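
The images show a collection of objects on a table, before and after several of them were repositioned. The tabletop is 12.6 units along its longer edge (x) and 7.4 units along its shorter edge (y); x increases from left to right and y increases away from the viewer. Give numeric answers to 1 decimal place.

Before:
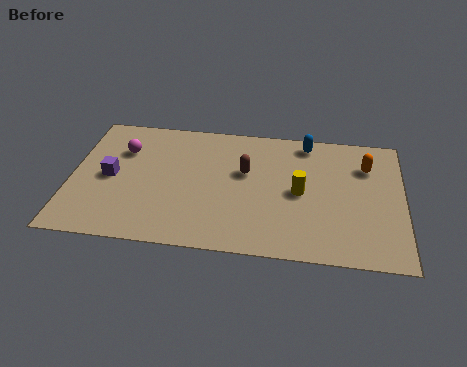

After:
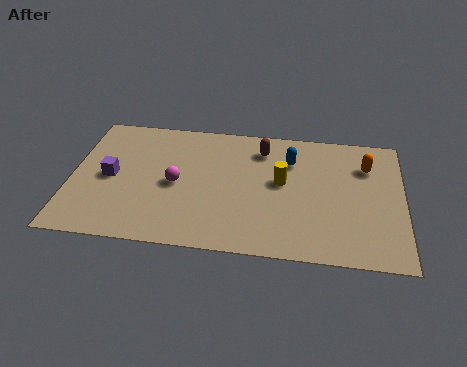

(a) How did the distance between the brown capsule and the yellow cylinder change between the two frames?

-0.3

Before: roughly 2.3 units apart; after: 2.0. That's 0.3 units closer together.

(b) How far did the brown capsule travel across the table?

1.5

From (6.6, 4.5) to (7.2, 5.9), the brown capsule covered √(0.6² + 1.4²) ≈ 1.5 units.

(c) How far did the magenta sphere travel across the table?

2.7

From (1.9, 5.2) to (4.0, 3.5), the magenta sphere covered √(2.1² + 1.7²) ≈ 2.7 units.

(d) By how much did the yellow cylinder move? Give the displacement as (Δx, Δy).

(-0.7, 0.5)

From the two frames, the yellow cylinder sits at roughly (8.7, 3.6) before and (8.0, 4.1) after.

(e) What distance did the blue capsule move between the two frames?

1.3

The blue capsule was near (8.9, 6.5) before and (8.3, 5.4) after, so it travelled √(0.6² + 1.1²) ≈ 1.3 units.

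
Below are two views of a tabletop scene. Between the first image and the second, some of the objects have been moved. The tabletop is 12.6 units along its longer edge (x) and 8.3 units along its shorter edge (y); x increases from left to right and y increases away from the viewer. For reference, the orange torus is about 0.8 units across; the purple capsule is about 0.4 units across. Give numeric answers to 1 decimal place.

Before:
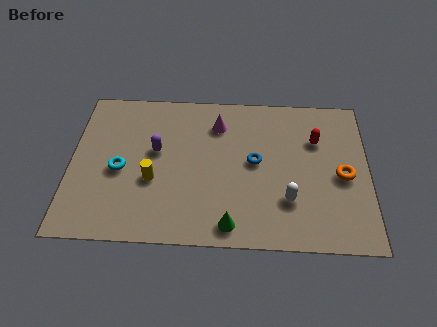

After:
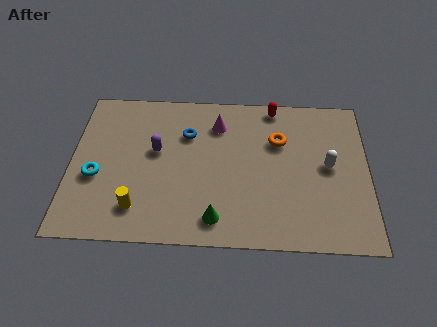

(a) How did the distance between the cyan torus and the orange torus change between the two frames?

-1.4

Before: roughly 9.4 units apart; after: 8.0. That's 1.4 units closer together.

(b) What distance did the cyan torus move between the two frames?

1.1

The cyan torus moved from about (2.1, 3.7) to (1.1, 3.3), a distance of √(1.0² + 0.4²) ≈ 1.1.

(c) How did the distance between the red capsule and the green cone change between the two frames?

+0.7

Before: roughly 5.9 units apart; after: 6.6. That's 0.7 units further apart.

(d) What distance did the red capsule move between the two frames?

2.5

From (10.4, 5.7) to (8.6, 7.5), the red capsule covered √(1.8² + 1.8²) ≈ 2.5 units.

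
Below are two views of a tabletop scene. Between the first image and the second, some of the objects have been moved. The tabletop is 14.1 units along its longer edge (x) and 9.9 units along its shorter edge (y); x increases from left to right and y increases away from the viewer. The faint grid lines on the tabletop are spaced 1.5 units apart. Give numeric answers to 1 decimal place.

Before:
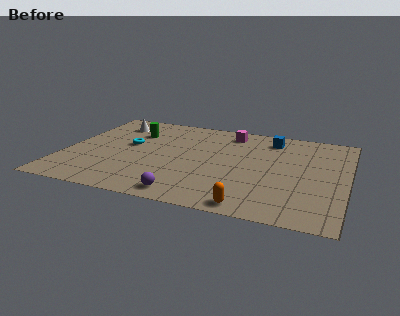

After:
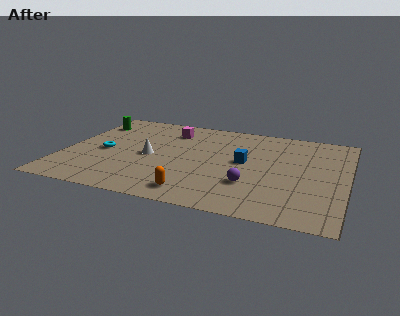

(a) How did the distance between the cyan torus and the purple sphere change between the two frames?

+2.0

They were about 5.6 units apart before and 7.6 after — 2.0 units further apart.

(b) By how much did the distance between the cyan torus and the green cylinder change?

+1.9

The distance was about 1.5 in the first image and 3.4 in the second, so they moved 1.9 units further apart.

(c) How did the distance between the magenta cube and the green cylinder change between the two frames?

-0.9

They were about 5.0 units apart before and 4.1 after — 0.9 units closer together.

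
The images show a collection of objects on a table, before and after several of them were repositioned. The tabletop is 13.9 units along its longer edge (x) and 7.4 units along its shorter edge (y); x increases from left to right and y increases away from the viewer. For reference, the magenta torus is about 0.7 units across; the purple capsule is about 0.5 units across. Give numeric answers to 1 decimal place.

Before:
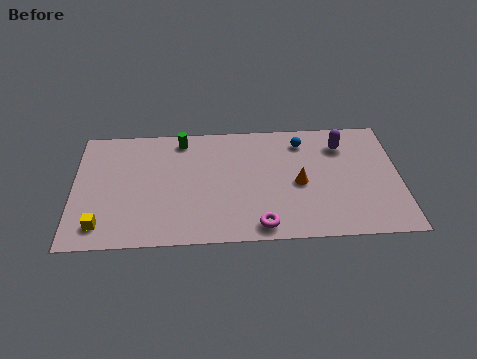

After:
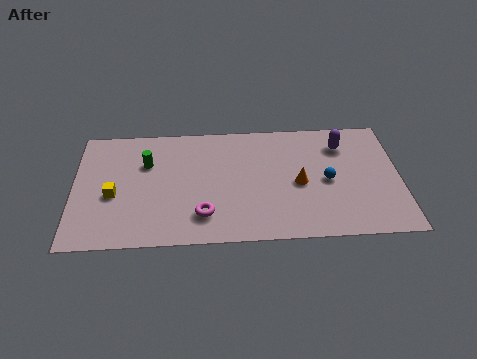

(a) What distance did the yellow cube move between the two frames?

1.9

The yellow cube was near (1.2, 1.3) before and (1.7, 3.1) after, so it travelled √(0.5² + 1.8²) ≈ 1.9 units.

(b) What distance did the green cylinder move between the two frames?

2.1

The green cylinder moved from about (4.6, 6.4) to (3.1, 5.0), a distance of √(1.5² + 1.4²) ≈ 2.1.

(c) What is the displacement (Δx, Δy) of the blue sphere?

(1.0, -2.5)

From the two frames, the blue sphere sits at roughly (9.8, 6.0) before and (10.8, 3.5) after.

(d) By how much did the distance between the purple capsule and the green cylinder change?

+1.5

Before: roughly 6.9 units apart; after: 8.4. That's 1.5 units further apart.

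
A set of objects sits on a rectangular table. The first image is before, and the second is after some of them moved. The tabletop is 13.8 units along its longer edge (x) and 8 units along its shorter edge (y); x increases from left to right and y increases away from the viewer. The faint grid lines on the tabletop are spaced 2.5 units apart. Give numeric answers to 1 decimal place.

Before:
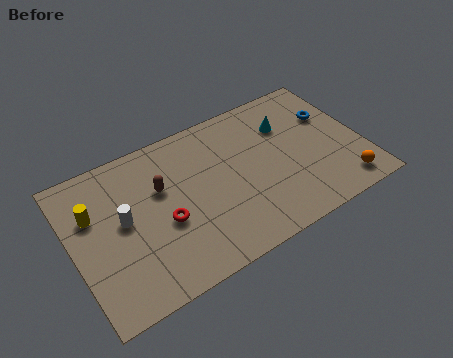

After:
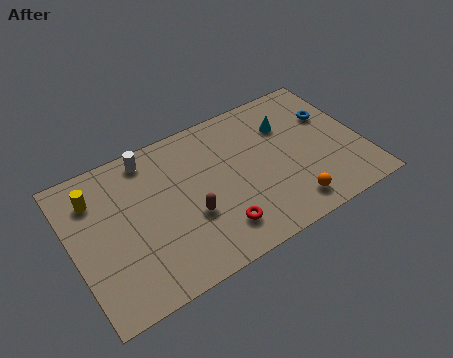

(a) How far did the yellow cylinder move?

0.8

The yellow cylinder was near (1.1, 5.3) before and (1.3, 6.1) after, so it travelled √(0.2² + 0.8²) ≈ 0.8 units.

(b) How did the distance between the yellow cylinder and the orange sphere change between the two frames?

-2.3

They were about 12.1 units apart before and 9.8 after — 2.3 units closer together.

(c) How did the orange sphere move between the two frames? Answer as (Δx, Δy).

(-2.6, 0.1)

The orange sphere was at about (12.5, 1.2) and moved to about (9.9, 1.3).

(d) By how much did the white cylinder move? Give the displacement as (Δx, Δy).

(1.6, 2.7)

The white cylinder was at about (2.4, 4.3) and moved to about (4.0, 7.0).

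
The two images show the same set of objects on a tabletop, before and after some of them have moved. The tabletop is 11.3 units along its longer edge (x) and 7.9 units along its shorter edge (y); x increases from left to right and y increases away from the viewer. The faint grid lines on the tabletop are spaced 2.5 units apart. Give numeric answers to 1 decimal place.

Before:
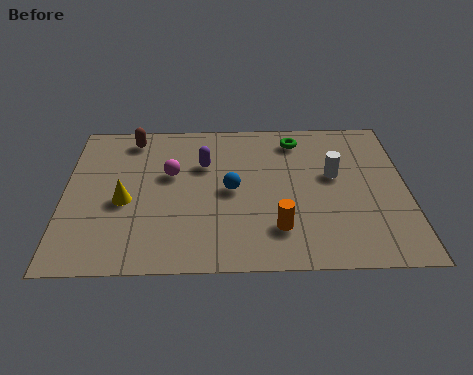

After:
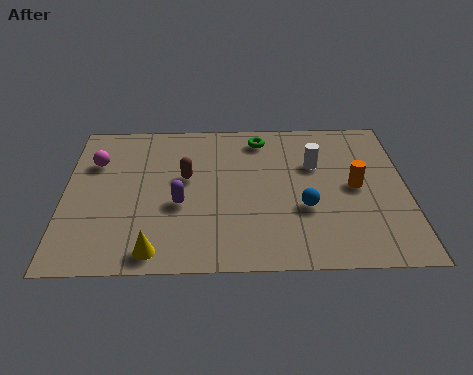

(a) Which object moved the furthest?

the orange cylinder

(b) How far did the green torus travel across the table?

1.2

The green torus moved from about (7.7, 6.6) to (6.5, 6.7), a distance of √(1.2² + 0.1²) ≈ 1.2.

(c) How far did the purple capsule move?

2.2

The purple capsule moved from about (4.6, 5.3) to (3.8, 3.2), a distance of √(0.8² + 2.1²) ≈ 2.2.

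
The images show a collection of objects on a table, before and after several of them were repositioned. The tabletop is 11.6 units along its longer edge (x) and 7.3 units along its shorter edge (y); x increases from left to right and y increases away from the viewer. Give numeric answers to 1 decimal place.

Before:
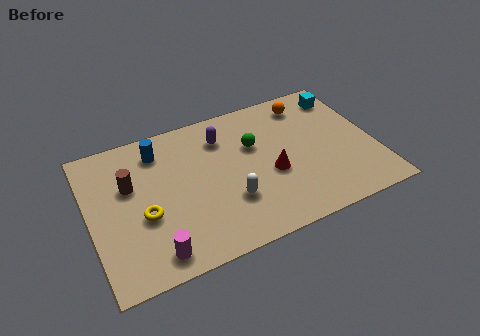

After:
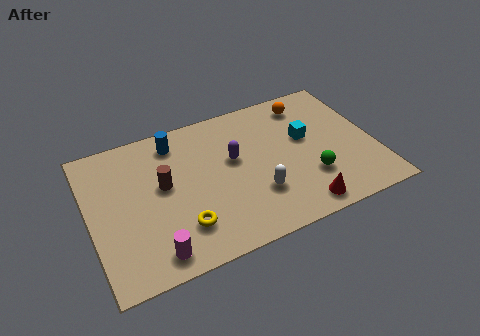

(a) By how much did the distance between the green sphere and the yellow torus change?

+0.3

They were about 5.0 units apart before and 5.3 after — 0.3 units further apart.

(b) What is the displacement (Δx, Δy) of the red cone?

(0.9, -2.1)

The red cone started near (7.3, 3.0) and ended near (8.2, 0.9).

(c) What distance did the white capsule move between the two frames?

1.1

The white capsule moved from about (5.5, 2.3) to (6.6, 2.2), a distance of √(1.1² + 0.1²) ≈ 1.1.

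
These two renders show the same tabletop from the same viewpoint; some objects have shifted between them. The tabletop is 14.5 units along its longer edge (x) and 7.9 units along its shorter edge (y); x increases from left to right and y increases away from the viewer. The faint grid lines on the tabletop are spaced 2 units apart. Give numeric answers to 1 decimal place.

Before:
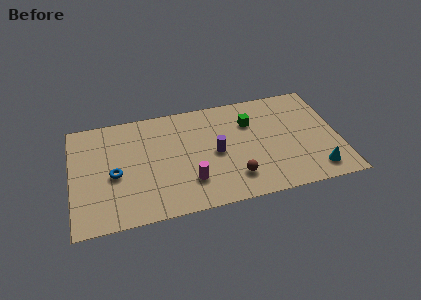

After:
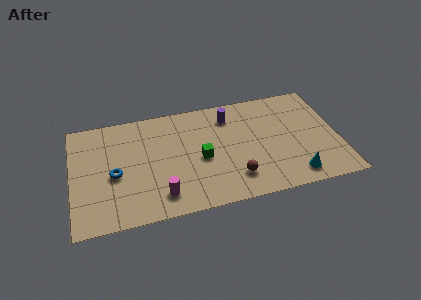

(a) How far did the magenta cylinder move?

1.7

The magenta cylinder moved from about (6.3, 2.1) to (4.7, 1.5), a distance of √(1.6² + 0.6²) ≈ 1.7.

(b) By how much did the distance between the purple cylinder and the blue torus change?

+1.5

The distance was about 5.5 in the first image and 7.0 in the second, so they moved 1.5 units further apart.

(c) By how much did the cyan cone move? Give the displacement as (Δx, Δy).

(-1.2, -0.1)

The cyan cone started near (13.1, 1.3) and ended near (11.9, 1.2).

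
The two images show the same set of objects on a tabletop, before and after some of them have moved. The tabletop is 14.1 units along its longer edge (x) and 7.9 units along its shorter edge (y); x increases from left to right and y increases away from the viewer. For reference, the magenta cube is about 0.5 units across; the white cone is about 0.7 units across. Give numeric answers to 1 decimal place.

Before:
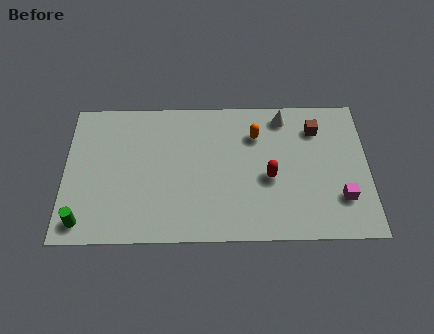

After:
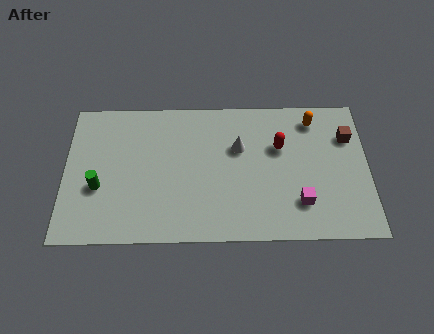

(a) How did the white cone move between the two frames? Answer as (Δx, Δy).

(-2.1, -1.7)

The white cone was at about (10.2, 6.8) and moved to about (8.1, 5.1).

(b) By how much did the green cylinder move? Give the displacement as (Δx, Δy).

(0.7, 1.9)

The green cylinder started near (0.9, 1.1) and ended near (1.6, 3.0).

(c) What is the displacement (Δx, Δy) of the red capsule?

(0.5, 1.7)

The red capsule started near (9.5, 3.4) and ended near (10.0, 5.1).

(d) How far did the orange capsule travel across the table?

2.8

The orange capsule moved from about (8.9, 5.8) to (11.6, 6.6), a distance of √(2.7² + 0.8²) ≈ 2.8.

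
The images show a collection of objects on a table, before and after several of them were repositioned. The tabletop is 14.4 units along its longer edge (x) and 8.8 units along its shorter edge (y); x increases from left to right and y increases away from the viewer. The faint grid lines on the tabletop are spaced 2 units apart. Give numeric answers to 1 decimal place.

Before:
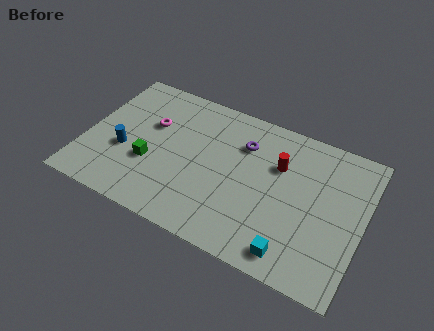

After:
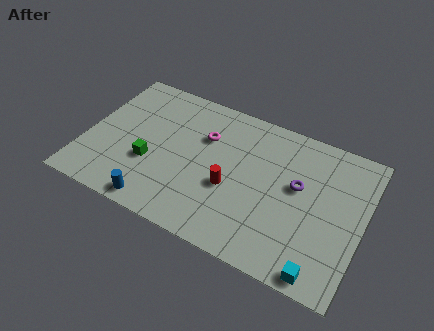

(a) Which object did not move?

the green cube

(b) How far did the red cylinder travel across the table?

3.3

From (9.9, 5.9) to (7.7, 3.5), the red cylinder covered √(2.2² + 2.4²) ≈ 3.3 units.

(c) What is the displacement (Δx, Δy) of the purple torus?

(3.0, -1.3)

The purple torus was at about (8.0, 6.4) and moved to about (11.0, 5.1).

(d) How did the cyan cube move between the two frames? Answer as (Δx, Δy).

(1.5, -0.4)

From the two frames, the cyan cube sits at roughly (11.2, 1.2) before and (12.7, 0.8) after.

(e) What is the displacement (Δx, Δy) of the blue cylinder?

(2.1, -2.5)

From the two frames, the blue cylinder sits at roughly (2.1, 3.4) before and (4.2, 0.9) after.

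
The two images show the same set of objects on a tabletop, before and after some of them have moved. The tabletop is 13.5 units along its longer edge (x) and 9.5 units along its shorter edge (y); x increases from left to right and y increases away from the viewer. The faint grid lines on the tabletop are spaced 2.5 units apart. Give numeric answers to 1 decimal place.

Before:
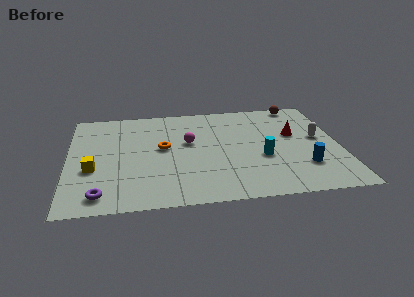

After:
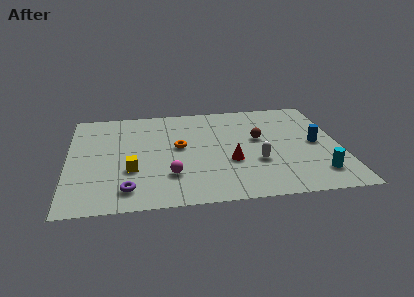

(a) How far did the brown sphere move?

3.9

The brown sphere was near (11.7, 8.7) before and (9.5, 5.5) after, so it travelled √(2.2² + 3.2²) ≈ 3.9 units.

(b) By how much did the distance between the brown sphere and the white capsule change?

-1.4

They were about 3.6 units apart before and 2.2 after — 1.4 units closer together.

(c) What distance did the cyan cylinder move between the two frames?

3.2

From (9.6, 3.7) to (12.2, 1.9), the cyan cylinder covered √(2.6² + 1.8²) ≈ 3.2 units.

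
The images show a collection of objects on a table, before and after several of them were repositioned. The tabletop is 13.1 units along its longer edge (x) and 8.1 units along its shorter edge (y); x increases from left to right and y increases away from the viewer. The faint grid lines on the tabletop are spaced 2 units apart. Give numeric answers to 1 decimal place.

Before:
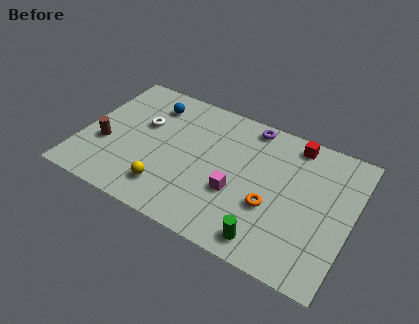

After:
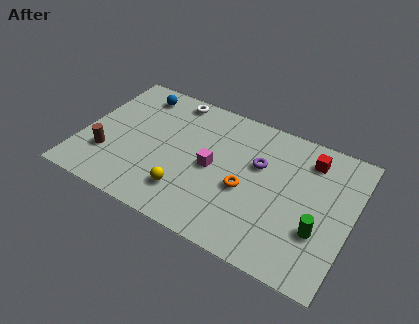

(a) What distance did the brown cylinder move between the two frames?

0.6

The brown cylinder was near (1.2, 3.0) before and (1.4, 2.4) after, so it travelled √(0.2² + 0.6²) ≈ 0.6 units.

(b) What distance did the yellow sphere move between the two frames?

0.9

The yellow sphere was near (4.5, 1.7) before and (5.4, 1.9) after, so it travelled √(0.9² + 0.2²) ≈ 0.9 units.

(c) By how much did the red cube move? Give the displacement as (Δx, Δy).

(0.8, -0.6)

From the two frames, the red cube sits at roughly (10.0, 7.1) before and (10.8, 6.5) after.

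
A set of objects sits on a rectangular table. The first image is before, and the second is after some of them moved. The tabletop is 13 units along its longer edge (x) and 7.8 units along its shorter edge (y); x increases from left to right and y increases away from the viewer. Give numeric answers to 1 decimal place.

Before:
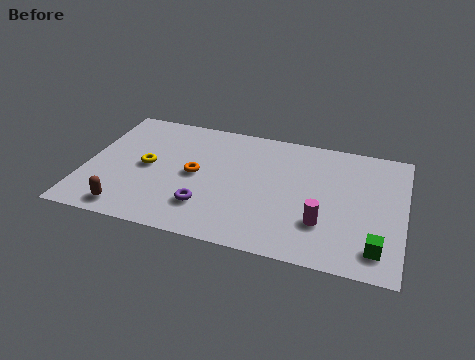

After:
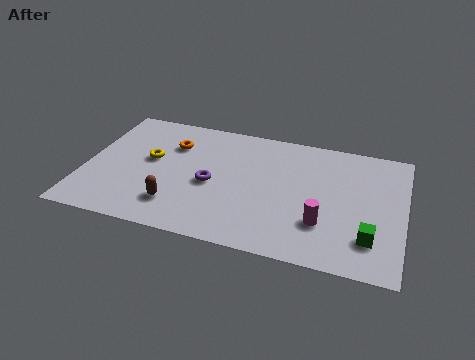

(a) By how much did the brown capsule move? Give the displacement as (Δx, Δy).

(1.9, 0.8)

The brown capsule started near (2.0, 1.0) and ended near (3.9, 1.8).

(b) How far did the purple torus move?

1.5

The purple torus moved from about (5.1, 2.0) to (5.2, 3.5), a distance of √(0.1² + 1.5²) ≈ 1.5.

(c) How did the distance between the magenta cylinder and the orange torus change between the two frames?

+1.7

They were about 5.5 units apart before and 7.2 after — 1.7 units further apart.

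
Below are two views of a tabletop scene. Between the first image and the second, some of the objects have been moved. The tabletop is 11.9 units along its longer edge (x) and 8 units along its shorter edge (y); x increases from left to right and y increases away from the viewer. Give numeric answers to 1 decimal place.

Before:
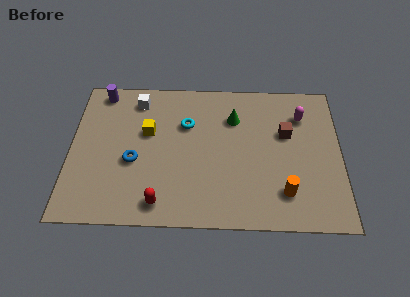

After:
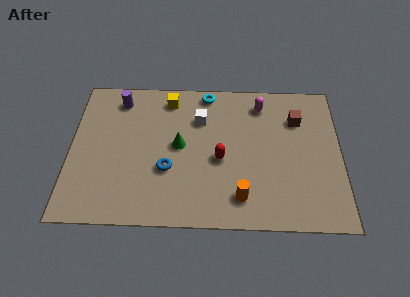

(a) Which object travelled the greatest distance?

the red capsule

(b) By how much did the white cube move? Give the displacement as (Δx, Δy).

(2.8, -1.0)

From the two frames, the white cube sits at roughly (2.9, 6.7) before and (5.7, 5.7) after.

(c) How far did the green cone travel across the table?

2.9

The green cone moved from about (7.2, 5.8) to (4.8, 4.2), a distance of √(2.4² + 1.6²) ≈ 2.9.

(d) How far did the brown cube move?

0.9

The brown cube moved from about (9.5, 5.0) to (10.0, 5.8), a distance of √(0.5² + 0.8²) ≈ 0.9.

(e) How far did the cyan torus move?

2.0

The cyan torus was near (5.1, 5.4) before and (6.0, 7.2) after, so it travelled √(0.9² + 1.8²) ≈ 2.0 units.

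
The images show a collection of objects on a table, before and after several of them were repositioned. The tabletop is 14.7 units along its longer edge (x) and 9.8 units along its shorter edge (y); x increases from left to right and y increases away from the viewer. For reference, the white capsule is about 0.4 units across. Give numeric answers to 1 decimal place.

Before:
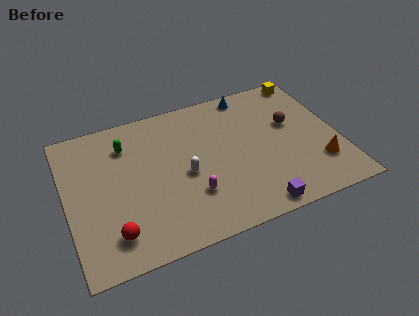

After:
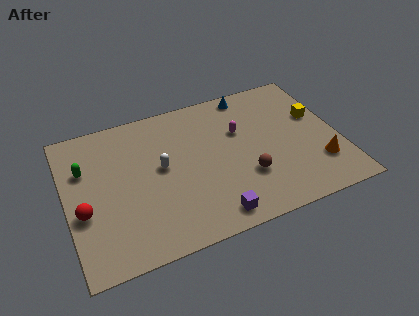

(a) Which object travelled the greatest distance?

the magenta capsule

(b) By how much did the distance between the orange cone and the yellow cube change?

-2.9

The distance was about 6.3 in the first image and 3.4 in the second, so they moved 2.9 units closer together.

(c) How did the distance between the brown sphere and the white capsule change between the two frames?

-1.3

The distance was about 6.2 in the first image and 4.9 in the second, so they moved 1.3 units closer together.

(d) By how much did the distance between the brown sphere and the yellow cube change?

+1.8

They were about 3.3 units apart before and 5.1 after — 1.8 units further apart.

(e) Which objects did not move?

the orange cone and the blue cone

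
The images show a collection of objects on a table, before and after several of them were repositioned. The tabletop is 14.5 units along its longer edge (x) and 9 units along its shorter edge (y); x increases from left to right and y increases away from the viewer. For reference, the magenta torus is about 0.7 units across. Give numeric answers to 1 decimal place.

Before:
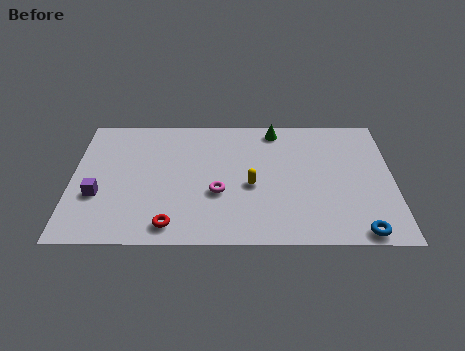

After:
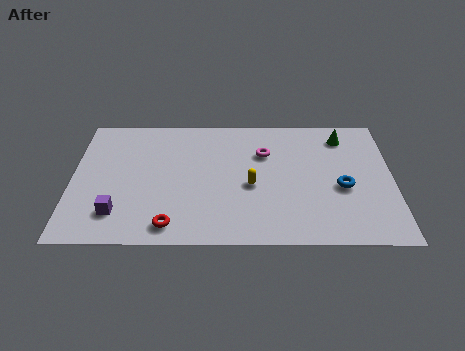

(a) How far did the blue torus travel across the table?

3.1

The blue torus moved from about (12.9, 0.8) to (12.2, 3.8), a distance of √(0.7² + 3.0²) ≈ 3.1.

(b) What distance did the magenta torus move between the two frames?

3.5

The magenta torus moved from about (6.6, 3.4) to (8.7, 6.2), a distance of √(2.1² + 2.8²) ≈ 3.5.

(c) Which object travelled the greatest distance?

the magenta torus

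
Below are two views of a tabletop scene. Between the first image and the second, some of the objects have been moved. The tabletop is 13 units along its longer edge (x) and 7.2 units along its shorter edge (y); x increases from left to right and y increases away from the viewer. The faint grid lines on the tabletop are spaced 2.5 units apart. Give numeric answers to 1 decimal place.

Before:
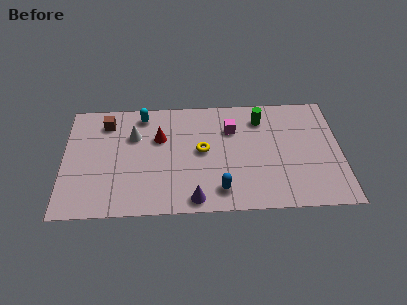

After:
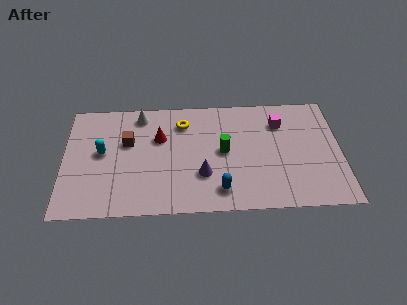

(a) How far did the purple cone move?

1.6

The purple cone was near (6.1, 0.8) before and (6.5, 2.3) after, so it travelled √(0.4² + 1.5²) ≈ 1.6 units.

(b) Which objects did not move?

the red cone and the blue capsule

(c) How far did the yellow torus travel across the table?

2.0

From (6.5, 3.8) to (5.6, 5.6), the yellow torus covered √(0.9² + 1.8²) ≈ 2.0 units.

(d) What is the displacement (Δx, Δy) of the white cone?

(0.3, 1.3)

From the two frames, the white cone sits at roughly (3.3, 4.9) before and (3.6, 6.2) after.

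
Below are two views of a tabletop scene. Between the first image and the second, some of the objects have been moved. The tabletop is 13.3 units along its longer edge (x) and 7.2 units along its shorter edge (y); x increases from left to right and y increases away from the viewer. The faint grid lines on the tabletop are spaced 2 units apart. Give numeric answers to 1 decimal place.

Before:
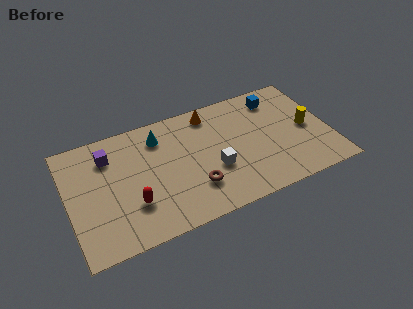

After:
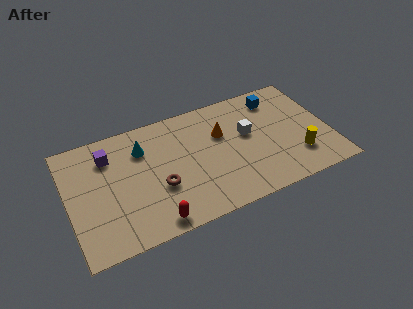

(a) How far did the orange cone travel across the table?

1.6

The orange cone was near (7.5, 6.2) before and (7.9, 4.7) after, so it travelled √(0.4² + 1.5²) ≈ 1.6 units.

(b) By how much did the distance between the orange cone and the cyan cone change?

+1.3

The distance was about 2.7 in the first image and 4.0 in the second, so they moved 1.3 units further apart.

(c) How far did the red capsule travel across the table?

1.7

The red capsule was near (3.1, 2.2) before and (4.0, 0.8) after, so it travelled √(0.9² + 1.4²) ≈ 1.7 units.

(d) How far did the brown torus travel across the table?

1.8

The brown torus was near (6.2, 2.0) before and (4.5, 2.7) after, so it travelled √(1.7² + 0.7²) ≈ 1.8 units.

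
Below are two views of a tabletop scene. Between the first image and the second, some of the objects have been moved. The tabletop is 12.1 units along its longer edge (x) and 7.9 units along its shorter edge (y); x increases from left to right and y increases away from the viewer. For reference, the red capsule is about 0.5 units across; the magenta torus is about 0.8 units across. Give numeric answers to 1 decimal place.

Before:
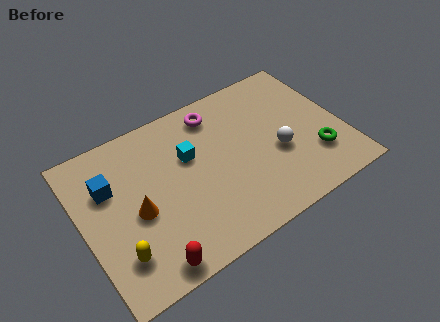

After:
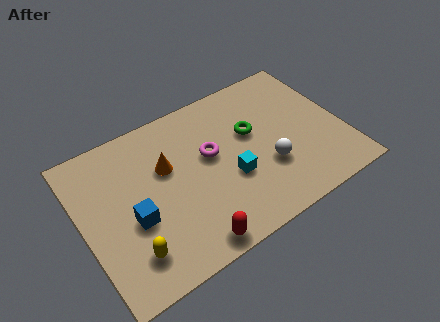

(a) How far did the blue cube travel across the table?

2.2

The blue cube was near (1.4, 5.3) before and (2.2, 3.2) after, so it travelled √(0.8² + 2.1²) ≈ 2.2 units.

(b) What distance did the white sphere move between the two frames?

0.8

The white sphere was near (9.0, 3.2) before and (8.4, 2.7) after, so it travelled √(0.6² + 0.5²) ≈ 0.8 units.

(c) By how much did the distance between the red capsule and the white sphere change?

-2.5

They were about 6.9 units apart before and 4.4 after — 2.5 units closer together.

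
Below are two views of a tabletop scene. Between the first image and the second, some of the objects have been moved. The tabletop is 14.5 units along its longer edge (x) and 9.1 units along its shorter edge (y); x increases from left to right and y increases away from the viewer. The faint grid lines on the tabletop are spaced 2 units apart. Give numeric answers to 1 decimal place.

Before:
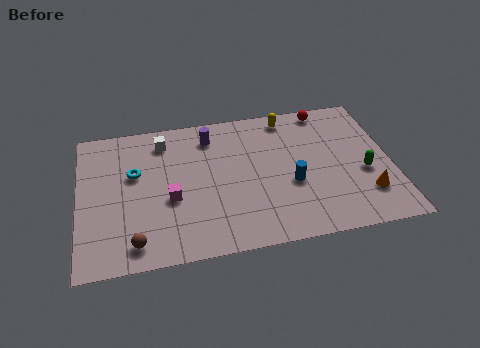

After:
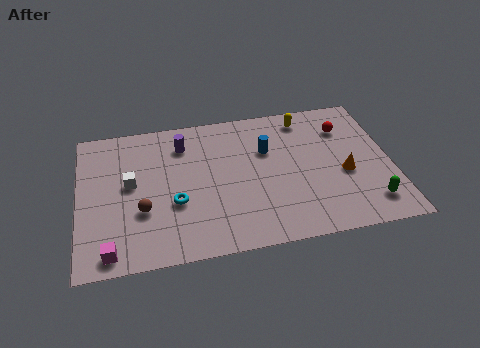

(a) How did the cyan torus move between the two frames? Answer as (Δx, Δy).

(1.8, -2.2)

The cyan torus was at about (2.6, 5.6) and moved to about (4.4, 3.4).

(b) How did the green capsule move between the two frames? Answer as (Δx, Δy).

(0.1, -2.0)

From the two frames, the green capsule sits at roughly (13.2, 3.7) before and (13.3, 1.7) after.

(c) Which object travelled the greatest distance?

the magenta cube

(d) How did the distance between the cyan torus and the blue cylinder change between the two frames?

-2.4

The distance was about 7.5 in the first image and 5.1 in the second, so they moved 2.4 units closer together.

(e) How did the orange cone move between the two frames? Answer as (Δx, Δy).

(-0.9, 1.5)

The orange cone was at about (13.2, 2.3) and moved to about (12.3, 3.8).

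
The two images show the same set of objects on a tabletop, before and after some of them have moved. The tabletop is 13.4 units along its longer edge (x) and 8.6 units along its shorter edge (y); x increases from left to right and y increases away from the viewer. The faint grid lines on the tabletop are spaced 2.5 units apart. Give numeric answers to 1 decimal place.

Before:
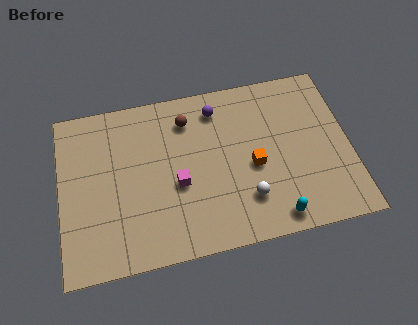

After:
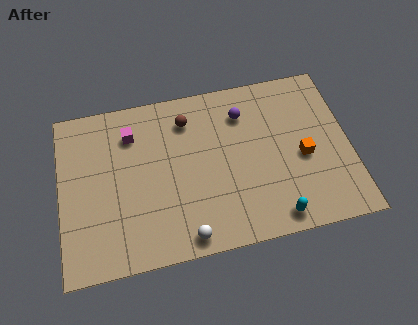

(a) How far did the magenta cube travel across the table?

3.6

The magenta cube was near (5.4, 3.6) before and (3.4, 6.6) after, so it travelled √(2.0² + 3.0²) ≈ 3.6 units.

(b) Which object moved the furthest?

the magenta cube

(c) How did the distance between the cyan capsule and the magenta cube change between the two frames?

+3.4

They were about 5.0 units apart before and 8.4 after — 3.4 units further apart.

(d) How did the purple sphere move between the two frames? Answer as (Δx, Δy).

(1.2, -0.5)

From the two frames, the purple sphere sits at roughly (7.4, 7.1) before and (8.6, 6.6) after.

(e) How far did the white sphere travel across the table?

3.2

The white sphere moved from about (8.5, 2.2) to (5.6, 0.9), a distance of √(2.9² + 1.3²) ≈ 3.2.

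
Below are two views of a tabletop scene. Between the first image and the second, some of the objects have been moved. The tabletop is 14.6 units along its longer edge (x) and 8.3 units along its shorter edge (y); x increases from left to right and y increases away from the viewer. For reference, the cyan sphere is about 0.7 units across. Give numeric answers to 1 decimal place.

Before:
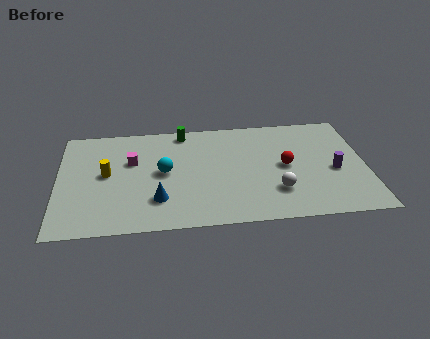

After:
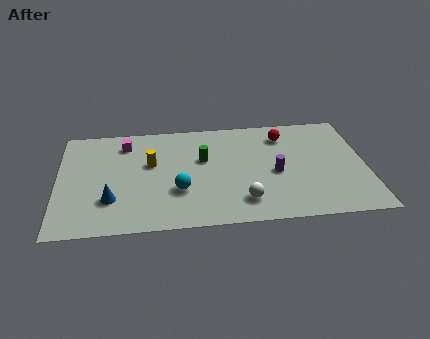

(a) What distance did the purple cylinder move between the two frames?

2.8

The purple cylinder was near (13.1, 3.6) before and (10.3, 3.7) after, so it travelled √(2.8² + 0.1²) ≈ 2.8 units.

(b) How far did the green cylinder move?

2.5

The green cylinder moved from about (6.0, 7.4) to (6.9, 5.1), a distance of √(0.9² + 2.3²) ≈ 2.5.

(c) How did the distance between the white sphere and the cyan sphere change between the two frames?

-2.5

They were about 5.7 units apart before and 3.2 after — 2.5 units closer together.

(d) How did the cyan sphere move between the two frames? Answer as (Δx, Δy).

(0.7, -1.5)

The cyan sphere was at about (5.0, 4.3) and moved to about (5.7, 2.8).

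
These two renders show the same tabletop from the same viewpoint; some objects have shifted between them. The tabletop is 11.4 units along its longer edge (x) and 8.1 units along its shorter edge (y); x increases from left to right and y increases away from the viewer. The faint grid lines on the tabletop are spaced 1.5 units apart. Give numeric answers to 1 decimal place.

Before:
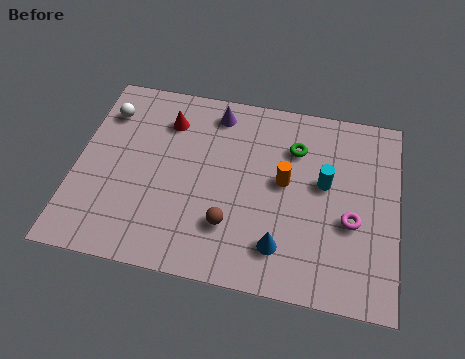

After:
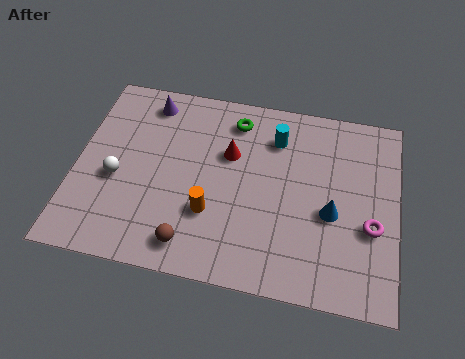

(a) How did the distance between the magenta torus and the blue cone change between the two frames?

-1.4

Before: roughly 2.8 units apart; after: 1.4. That's 1.4 units closer together.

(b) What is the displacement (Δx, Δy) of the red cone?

(2.3, -1.0)

The red cone was at about (3.1, 6.2) and moved to about (5.4, 5.2).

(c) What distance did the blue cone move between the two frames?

2.4

From (7.4, 1.7) to (9.1, 3.4), the blue cone covered √(1.7² + 1.7²) ≈ 2.4 units.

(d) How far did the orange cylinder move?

3.1

The orange cylinder moved from about (7.4, 4.4) to (4.9, 2.6), a distance of √(2.5² + 1.8²) ≈ 3.1.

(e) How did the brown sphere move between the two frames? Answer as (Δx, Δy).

(-1.3, -1.0)

The brown sphere was at about (5.6, 2.2) and moved to about (4.3, 1.2).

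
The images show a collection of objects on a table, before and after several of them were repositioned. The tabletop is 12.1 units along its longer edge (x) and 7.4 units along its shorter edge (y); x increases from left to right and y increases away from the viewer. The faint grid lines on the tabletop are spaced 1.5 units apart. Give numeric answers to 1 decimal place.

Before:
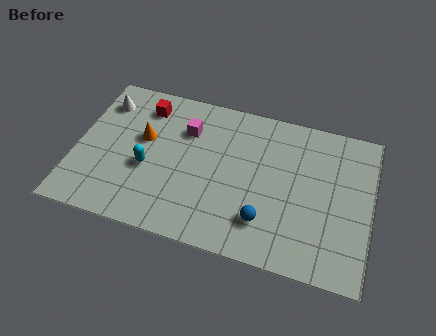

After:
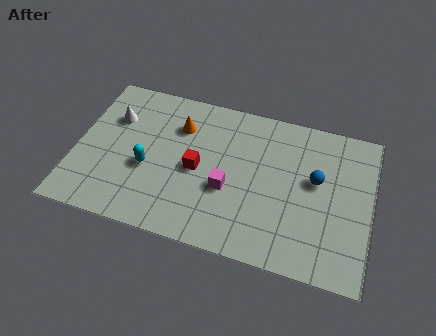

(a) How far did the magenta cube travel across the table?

3.1

The magenta cube was near (4.4, 5.3) before and (6.3, 2.9) after, so it travelled √(1.9² + 2.4²) ≈ 3.1 units.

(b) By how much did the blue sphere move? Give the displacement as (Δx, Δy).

(1.9, 2.5)

From the two frames, the blue sphere sits at roughly (7.9, 1.8) before and (9.8, 4.3) after.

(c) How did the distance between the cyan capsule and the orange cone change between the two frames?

+1.2

The distance was about 1.4 in the first image and 2.6 in the second, so they moved 1.2 units further apart.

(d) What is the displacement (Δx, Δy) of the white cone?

(0.5, -0.7)

The white cone started near (0.9, 5.8) and ended near (1.4, 5.1).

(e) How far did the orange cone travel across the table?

1.7

The orange cone moved from about (2.7, 4.4) to (4.1, 5.4), a distance of √(1.4² + 1.0²) ≈ 1.7.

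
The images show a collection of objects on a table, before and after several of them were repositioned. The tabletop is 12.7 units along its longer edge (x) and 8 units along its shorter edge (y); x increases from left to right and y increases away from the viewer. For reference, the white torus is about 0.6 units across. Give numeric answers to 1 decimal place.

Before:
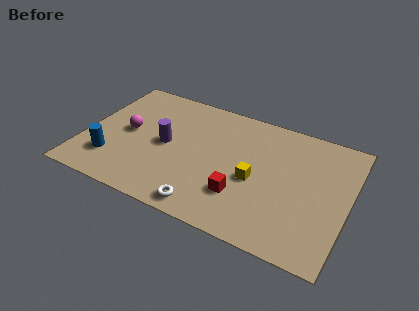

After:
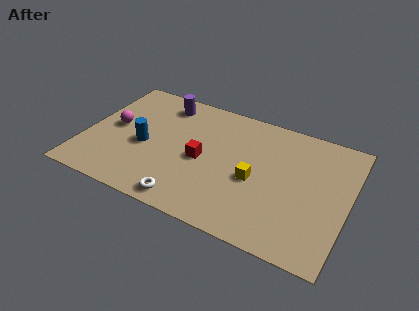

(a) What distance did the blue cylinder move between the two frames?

2.1

The blue cylinder was near (1.5, 2.0) before and (2.9, 3.5) after, so it travelled √(1.4² + 1.5²) ≈ 2.1 units.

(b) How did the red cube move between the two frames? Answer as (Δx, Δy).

(-2.1, 1.4)

From the two frames, the red cube sits at roughly (7.8, 2.3) before and (5.7, 3.7) after.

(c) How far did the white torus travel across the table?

0.9

The white torus moved from about (6.3, 0.9) to (5.4, 0.9), a distance of √(0.9² + 0.0²) ≈ 0.9.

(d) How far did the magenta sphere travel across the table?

0.7

The magenta sphere was near (2.0, 4.1) before and (1.3, 4.2) after, so it travelled √(0.7² + 0.1²) ≈ 0.7 units.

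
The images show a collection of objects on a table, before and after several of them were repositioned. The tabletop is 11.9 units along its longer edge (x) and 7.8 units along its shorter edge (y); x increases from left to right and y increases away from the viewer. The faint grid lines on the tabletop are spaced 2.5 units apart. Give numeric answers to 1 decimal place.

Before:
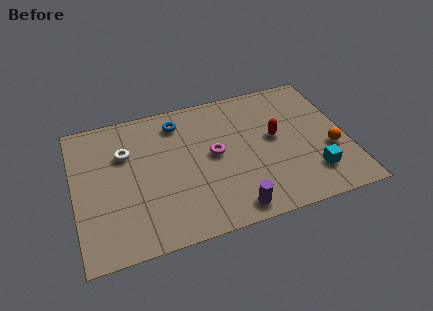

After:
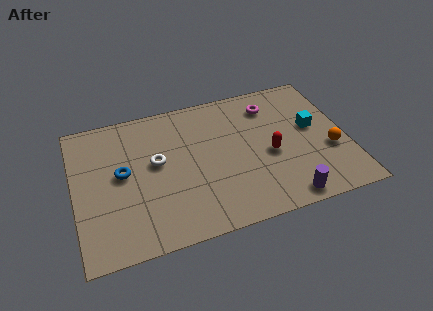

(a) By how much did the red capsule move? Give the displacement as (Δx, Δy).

(-0.3, -0.9)

From the two frames, the red capsule sits at roughly (8.8, 4.3) before and (8.5, 3.4) after.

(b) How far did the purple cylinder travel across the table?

2.3

The purple cylinder was near (6.6, 0.9) before and (8.9, 0.8) after, so it travelled √(2.3² + 0.1²) ≈ 2.3 units.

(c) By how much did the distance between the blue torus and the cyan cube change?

+1.2

They were about 7.2 units apart before and 8.4 after — 1.2 units further apart.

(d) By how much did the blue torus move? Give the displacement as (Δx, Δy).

(-2.6, -2.2)

From the two frames, the blue torus sits at roughly (4.7, 6.4) before and (2.1, 4.2) after.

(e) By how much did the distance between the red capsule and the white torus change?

-1.6

Before: roughly 6.6 units apart; after: 5.0. That's 1.6 units closer together.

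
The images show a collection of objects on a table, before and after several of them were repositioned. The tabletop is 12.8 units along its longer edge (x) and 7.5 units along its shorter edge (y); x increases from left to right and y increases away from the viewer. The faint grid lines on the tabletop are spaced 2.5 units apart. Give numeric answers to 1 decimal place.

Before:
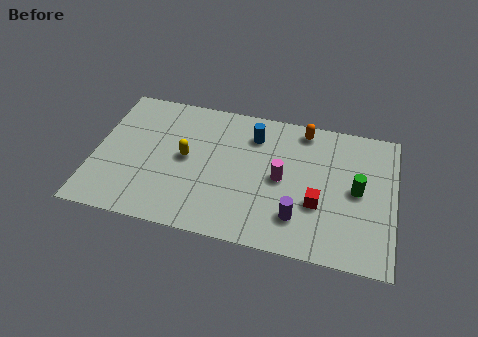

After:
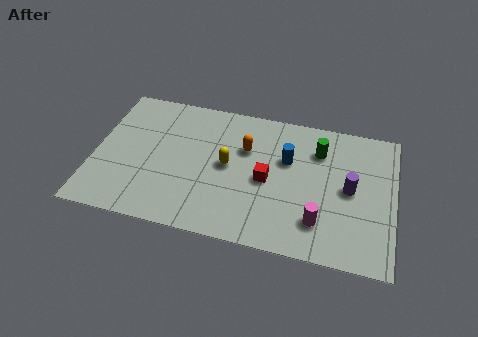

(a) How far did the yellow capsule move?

1.8

The yellow capsule was near (3.9, 3.9) before and (5.7, 3.9) after, so it travelled √(1.8² + 0.0²) ≈ 1.8 units.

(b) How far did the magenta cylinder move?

2.5

The magenta cylinder moved from about (8.0, 3.7) to (9.7, 1.8), a distance of √(1.7² + 1.9²) ≈ 2.5.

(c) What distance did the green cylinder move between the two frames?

2.5

The green cylinder moved from about (11.2, 3.8) to (9.5, 5.6), a distance of √(1.7² + 1.8²) ≈ 2.5.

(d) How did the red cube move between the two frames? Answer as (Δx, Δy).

(-2.2, 0.8)

The red cube started near (9.6, 2.7) and ended near (7.4, 3.5).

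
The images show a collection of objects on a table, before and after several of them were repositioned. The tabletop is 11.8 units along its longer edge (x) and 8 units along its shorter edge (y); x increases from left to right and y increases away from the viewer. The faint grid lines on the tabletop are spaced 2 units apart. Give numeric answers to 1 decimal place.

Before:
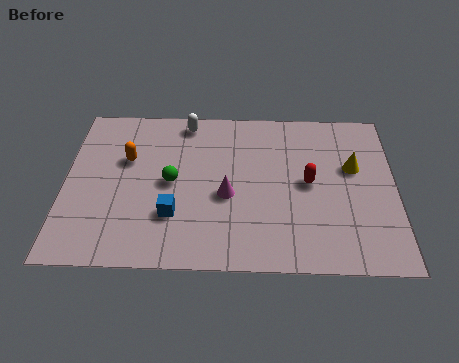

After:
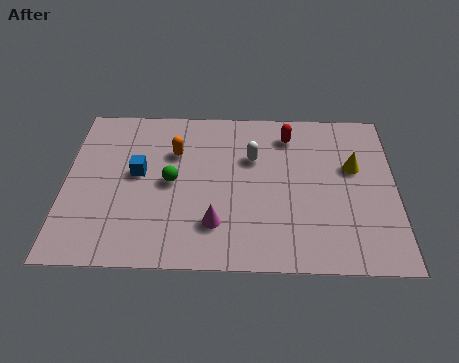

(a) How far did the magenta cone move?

1.5

The magenta cone was near (5.8, 3.4) before and (5.4, 2.0) after, so it travelled √(0.4² + 1.4²) ≈ 1.5 units.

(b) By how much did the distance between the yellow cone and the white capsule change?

-2.8

They were about 6.4 units apart before and 3.6 after — 2.8 units closer together.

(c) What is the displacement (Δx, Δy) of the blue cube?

(-1.3, 2.0)

The blue cube started near (3.9, 2.4) and ended near (2.6, 4.4).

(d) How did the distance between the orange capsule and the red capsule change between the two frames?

-2.4

They were about 6.6 units apart before and 4.2 after — 2.4 units closer together.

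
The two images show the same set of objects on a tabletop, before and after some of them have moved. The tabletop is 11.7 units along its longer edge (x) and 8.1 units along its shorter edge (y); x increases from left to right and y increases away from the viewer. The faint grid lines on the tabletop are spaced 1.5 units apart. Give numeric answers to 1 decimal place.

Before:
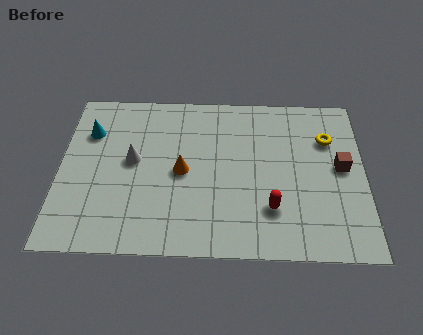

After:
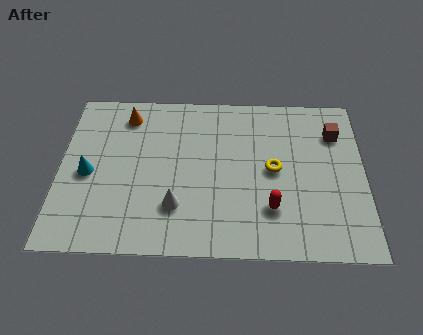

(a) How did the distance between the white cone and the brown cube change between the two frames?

-0.8

The distance was about 8.0 in the first image and 7.2 in the second, so they moved 0.8 units closer together.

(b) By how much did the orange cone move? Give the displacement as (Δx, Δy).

(-2.2, 2.8)

The orange cone was at about (4.7, 3.9) and moved to about (2.5, 6.7).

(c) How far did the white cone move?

2.8

The white cone was near (2.8, 4.4) before and (4.5, 2.2) after, so it travelled √(1.7² + 2.2²) ≈ 2.8 units.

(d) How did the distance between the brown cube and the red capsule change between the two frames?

+1.1

Before: roughly 3.4 units apart; after: 4.5. That's 1.1 units further apart.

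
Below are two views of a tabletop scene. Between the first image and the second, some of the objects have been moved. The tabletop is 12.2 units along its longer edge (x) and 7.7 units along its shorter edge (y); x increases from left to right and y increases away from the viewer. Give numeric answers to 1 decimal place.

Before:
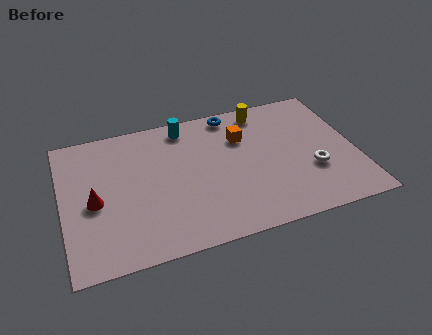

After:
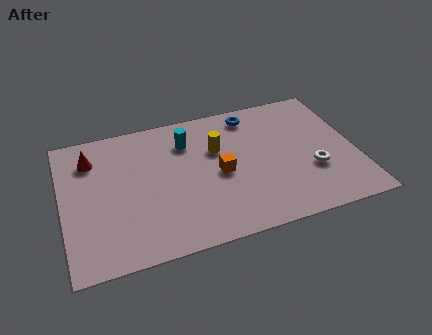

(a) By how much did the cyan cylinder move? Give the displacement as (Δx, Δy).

(0.0, -0.9)

The cyan cylinder was at about (5.3, 6.7) and moved to about (5.3, 5.8).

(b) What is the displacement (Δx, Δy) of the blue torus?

(0.8, -0.3)

From the two frames, the blue torus sits at roughly (7.3, 6.9) before and (8.1, 6.6) after.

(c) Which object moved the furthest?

the yellow cylinder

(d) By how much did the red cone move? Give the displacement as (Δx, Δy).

(0.0, 2.4)

The red cone was at about (1.3, 3.5) and moved to about (1.3, 5.9).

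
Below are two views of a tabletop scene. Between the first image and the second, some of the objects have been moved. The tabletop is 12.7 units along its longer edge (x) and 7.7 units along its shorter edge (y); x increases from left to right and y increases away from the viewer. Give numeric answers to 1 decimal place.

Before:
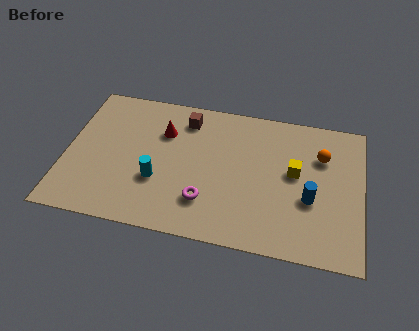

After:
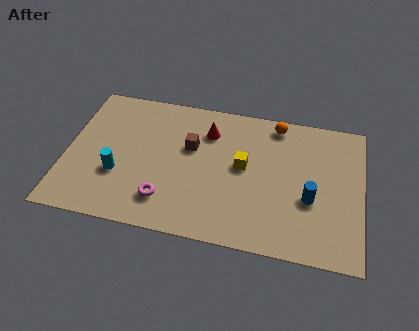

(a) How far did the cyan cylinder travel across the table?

1.7

The cyan cylinder moved from about (4.0, 2.7) to (2.3, 2.7), a distance of √(1.7² + 0.0²) ≈ 1.7.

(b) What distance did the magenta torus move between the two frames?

1.7

The magenta torus moved from about (6.1, 2.0) to (4.4, 1.7), a distance of √(1.7² + 0.3²) ≈ 1.7.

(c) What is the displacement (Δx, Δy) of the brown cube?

(0.3, -1.5)

The brown cube started near (5.0, 6.3) and ended near (5.3, 4.8).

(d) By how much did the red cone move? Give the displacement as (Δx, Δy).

(1.9, 0.4)

From the two frames, the red cone sits at roughly (4.1, 5.4) before and (6.0, 5.8) after.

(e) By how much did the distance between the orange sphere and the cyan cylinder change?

+0.4

The distance was about 7.4 in the first image and 7.8 in the second, so they moved 0.4 units further apart.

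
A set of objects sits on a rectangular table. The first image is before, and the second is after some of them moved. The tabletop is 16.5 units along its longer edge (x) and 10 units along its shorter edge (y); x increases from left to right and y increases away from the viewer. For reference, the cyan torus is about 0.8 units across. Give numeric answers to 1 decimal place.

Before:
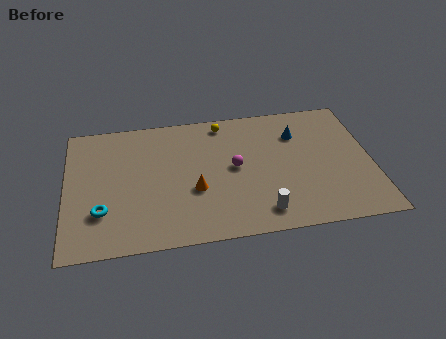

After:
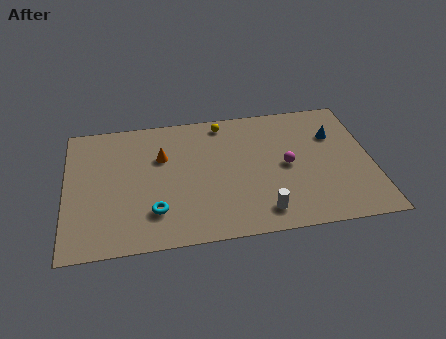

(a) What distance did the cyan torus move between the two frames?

2.8

The cyan torus was near (1.9, 2.9) before and (4.7, 2.5) after, so it travelled √(2.8² + 0.4²) ≈ 2.8 units.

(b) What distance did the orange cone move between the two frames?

3.3

From (6.9, 3.8) to (5.2, 6.6), the orange cone covered √(1.7² + 2.8²) ≈ 3.3 units.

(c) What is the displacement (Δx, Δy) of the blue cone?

(2.0, -0.4)

The blue cone was at about (12.6, 7.3) and moved to about (14.6, 6.9).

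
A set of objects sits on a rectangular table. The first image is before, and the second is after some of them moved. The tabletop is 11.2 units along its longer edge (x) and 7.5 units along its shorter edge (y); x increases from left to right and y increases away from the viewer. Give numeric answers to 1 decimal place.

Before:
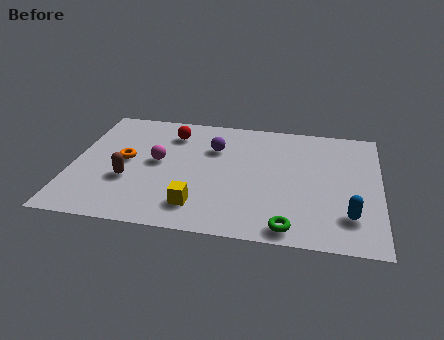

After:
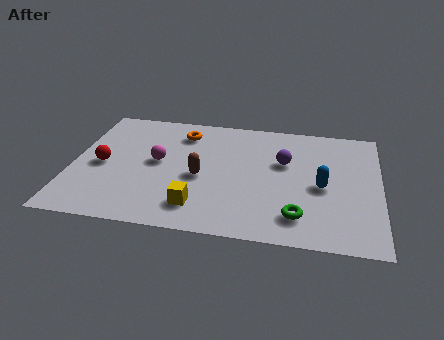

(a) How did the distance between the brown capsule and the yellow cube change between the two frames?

-1.1

The distance was about 2.9 in the first image and 1.8 in the second, so they moved 1.1 units closer together.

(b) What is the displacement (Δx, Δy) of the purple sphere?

(2.6, -0.5)

The purple sphere was at about (5.1, 5.2) and moved to about (7.7, 4.7).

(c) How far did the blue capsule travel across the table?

1.9

The blue capsule moved from about (10.1, 1.8) to (9.1, 3.4), a distance of √(1.0² + 1.6²) ≈ 1.9.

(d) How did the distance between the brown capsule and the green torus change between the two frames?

-2.2

Before: roughly 6.2 units apart; after: 4.0. That's 2.2 units closer together.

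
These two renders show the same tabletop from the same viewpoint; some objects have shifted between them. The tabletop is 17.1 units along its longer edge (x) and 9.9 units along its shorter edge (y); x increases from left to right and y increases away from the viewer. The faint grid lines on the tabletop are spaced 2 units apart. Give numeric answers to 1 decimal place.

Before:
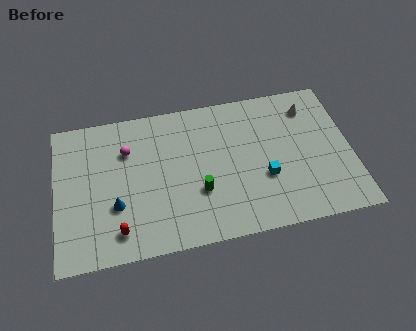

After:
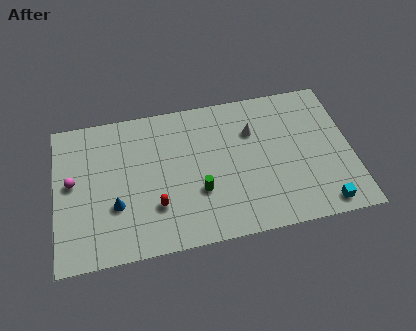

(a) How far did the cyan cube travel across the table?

4.1

The cyan cube moved from about (12.0, 3.6) to (15.2, 1.1), a distance of √(3.2² + 2.5²) ≈ 4.1.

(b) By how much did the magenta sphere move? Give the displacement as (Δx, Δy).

(-3.2, -1.6)

The magenta sphere was at about (4.2, 7.0) and moved to about (1.0, 5.4).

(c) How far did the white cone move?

3.5

The white cone moved from about (14.9, 7.9) to (11.5, 6.9), a distance of √(3.4² + 1.0²) ≈ 3.5.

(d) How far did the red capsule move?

2.5

The red capsule moved from about (3.5, 1.7) to (5.7, 2.9), a distance of √(2.2² + 1.2²) ≈ 2.5.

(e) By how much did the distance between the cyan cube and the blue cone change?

+3.4

The distance was about 8.6 in the first image and 12.0 in the second, so they moved 3.4 units further apart.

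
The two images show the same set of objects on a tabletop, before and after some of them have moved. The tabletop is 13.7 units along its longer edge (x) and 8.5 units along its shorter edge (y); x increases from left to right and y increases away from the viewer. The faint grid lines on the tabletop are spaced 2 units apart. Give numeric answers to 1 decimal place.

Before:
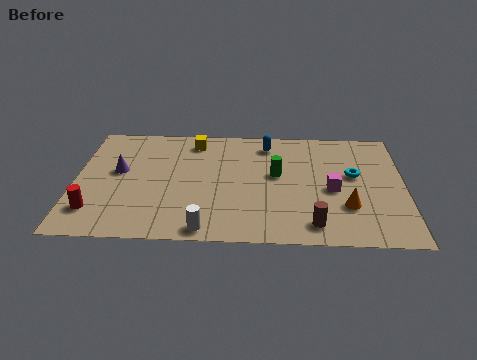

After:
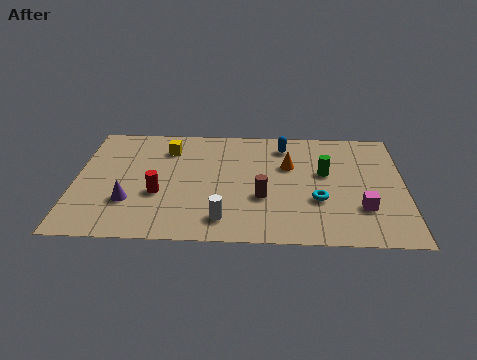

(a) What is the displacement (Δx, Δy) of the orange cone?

(-2.4, 2.9)

The orange cone was at about (11.3, 2.6) and moved to about (8.9, 5.5).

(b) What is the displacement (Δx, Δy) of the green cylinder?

(2.0, 0.2)

The green cylinder started near (8.4, 4.8) and ended near (10.4, 5.0).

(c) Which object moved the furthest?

the orange cone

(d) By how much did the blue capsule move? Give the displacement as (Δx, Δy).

(0.7, -0.1)

The blue capsule was at about (8.0, 7.1) and moved to about (8.7, 7.0).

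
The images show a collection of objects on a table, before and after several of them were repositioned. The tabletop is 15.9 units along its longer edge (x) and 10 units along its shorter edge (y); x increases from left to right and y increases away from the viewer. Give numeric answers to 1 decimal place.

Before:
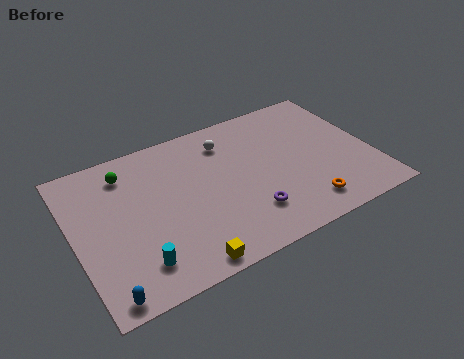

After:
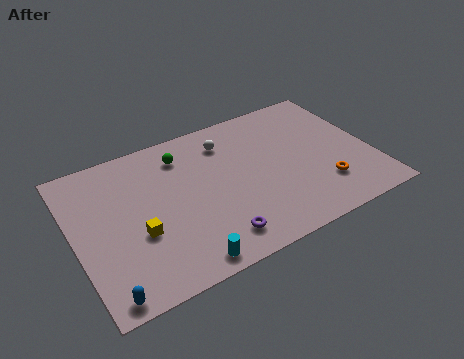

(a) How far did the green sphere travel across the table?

3.0

The green sphere was near (3.1, 8.1) before and (6.1, 8.0) after, so it travelled √(3.0² + 0.1²) ≈ 3.0 units.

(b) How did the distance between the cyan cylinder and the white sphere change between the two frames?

-0.5

The distance was about 8.1 in the first image and 7.6 in the second, so they moved 0.5 units closer together.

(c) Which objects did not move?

the white sphere and the blue capsule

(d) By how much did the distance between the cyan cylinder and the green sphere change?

+1.0

They were about 6.1 units apart before and 7.1 after — 1.0 units further apart.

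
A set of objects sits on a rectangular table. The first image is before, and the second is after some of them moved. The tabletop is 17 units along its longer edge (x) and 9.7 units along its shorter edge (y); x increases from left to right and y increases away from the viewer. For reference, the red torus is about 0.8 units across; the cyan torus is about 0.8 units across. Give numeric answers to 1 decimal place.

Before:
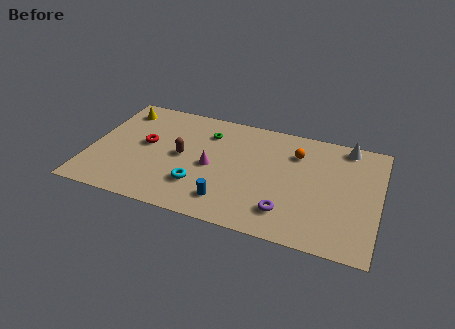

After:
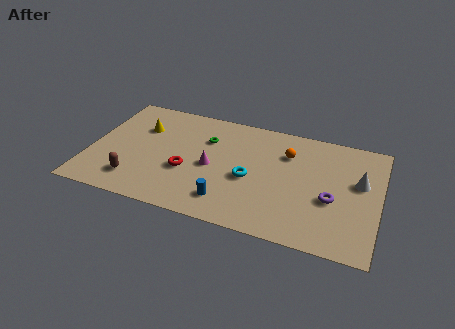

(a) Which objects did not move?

the blue cylinder and the magenta cone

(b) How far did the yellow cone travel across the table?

1.9

The yellow cone moved from about (1.4, 8.0) to (2.8, 6.7), a distance of √(1.4² + 1.3²) ≈ 1.9.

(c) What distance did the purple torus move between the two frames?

3.1

From (11.8, 2.1) to (14.3, 3.9), the purple torus covered √(2.5² + 1.8²) ≈ 3.1 units.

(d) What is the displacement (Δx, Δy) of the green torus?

(0.0, -0.6)

The green torus started near (6.7, 7.4) and ended near (6.7, 6.8).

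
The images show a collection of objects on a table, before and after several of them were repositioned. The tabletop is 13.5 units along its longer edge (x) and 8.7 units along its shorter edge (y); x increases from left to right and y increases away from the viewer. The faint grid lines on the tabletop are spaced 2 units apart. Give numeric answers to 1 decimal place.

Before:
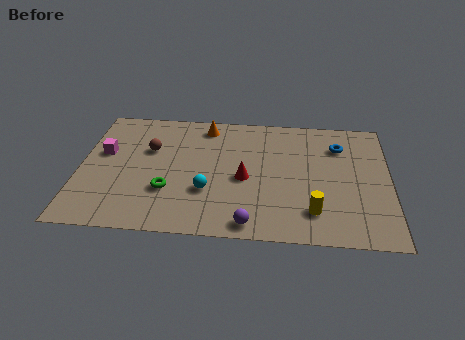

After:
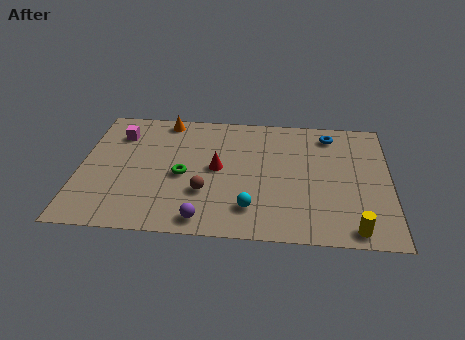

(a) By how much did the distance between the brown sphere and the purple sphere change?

-4.7

They were about 6.5 units apart before and 1.8 after — 4.7 units closer together.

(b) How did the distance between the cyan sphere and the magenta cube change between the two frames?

+2.4

They were about 5.1 units apart before and 7.5 after — 2.4 units further apart.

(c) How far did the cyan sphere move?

2.1

The cyan sphere moved from about (5.6, 2.9) to (7.5, 1.9), a distance of √(1.9² + 1.0²) ≈ 2.1.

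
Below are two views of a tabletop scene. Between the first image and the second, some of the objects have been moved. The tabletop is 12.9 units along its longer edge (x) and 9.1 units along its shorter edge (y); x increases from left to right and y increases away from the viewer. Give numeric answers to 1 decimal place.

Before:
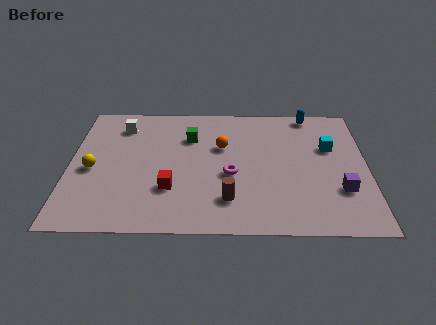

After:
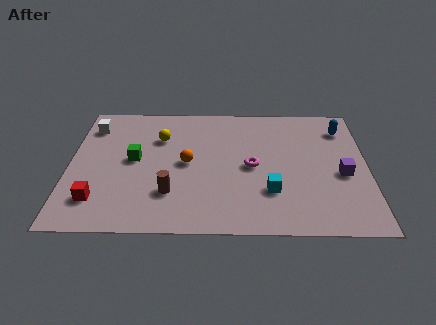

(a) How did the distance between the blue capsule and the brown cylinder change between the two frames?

+1.7

They were about 7.2 units apart before and 8.9 after — 1.7 units further apart.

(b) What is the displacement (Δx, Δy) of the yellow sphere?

(2.9, 2.3)

From the two frames, the yellow sphere sits at roughly (1.0, 4.1) before and (3.9, 6.4) after.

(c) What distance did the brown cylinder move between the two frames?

2.5

The brown cylinder moved from about (6.9, 2.1) to (4.4, 2.5), a distance of √(2.5² + 0.4²) ≈ 2.5.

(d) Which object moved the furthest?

the cyan cube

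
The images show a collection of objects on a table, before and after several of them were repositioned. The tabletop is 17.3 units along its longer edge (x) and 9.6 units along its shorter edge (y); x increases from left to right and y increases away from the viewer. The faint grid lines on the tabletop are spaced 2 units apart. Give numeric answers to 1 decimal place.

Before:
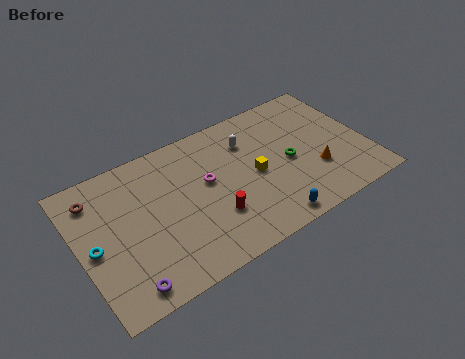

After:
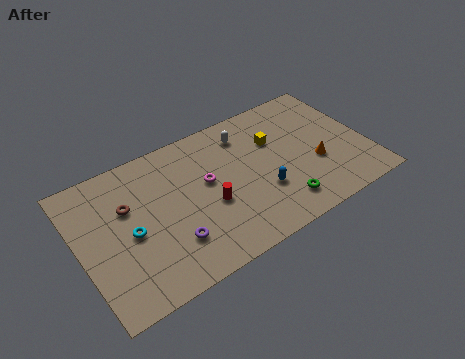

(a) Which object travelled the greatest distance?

the purple torus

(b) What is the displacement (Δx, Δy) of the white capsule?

(-0.1, 0.6)

The white capsule was at about (10.5, 7.1) and moved to about (10.4, 7.7).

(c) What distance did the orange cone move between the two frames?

0.5

The orange cone was near (14.0, 3.1) before and (14.1, 3.6) after, so it travelled √(0.1² + 0.5²) ≈ 0.5 units.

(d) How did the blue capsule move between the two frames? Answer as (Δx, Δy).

(0.0, 2.2)

From the two frames, the blue capsule sits at roughly (10.7, 1.0) before and (10.7, 3.2) after.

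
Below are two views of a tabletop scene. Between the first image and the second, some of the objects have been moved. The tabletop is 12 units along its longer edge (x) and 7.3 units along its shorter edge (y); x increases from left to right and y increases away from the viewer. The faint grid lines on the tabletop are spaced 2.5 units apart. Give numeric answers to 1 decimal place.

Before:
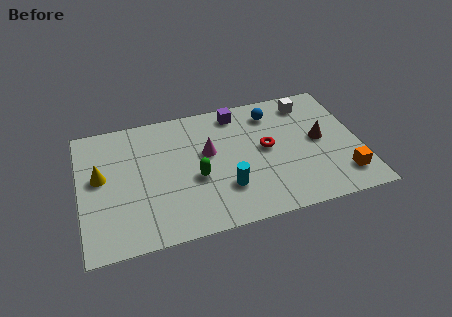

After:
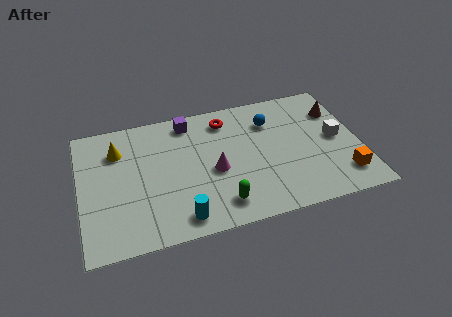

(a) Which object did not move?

the orange cube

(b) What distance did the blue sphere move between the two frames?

0.5

From (8.4, 5.9) to (8.3, 5.4), the blue sphere covered √(0.1² + 0.5²) ≈ 0.5 units.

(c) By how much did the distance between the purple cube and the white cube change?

+3.6

Before: roughly 3.1 units apart; after: 6.7. That's 3.6 units further apart.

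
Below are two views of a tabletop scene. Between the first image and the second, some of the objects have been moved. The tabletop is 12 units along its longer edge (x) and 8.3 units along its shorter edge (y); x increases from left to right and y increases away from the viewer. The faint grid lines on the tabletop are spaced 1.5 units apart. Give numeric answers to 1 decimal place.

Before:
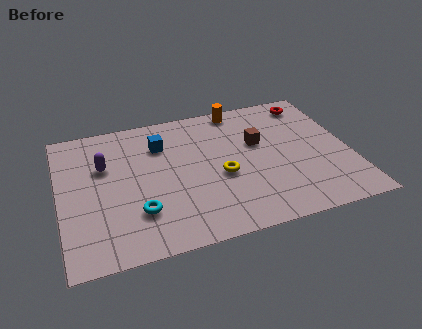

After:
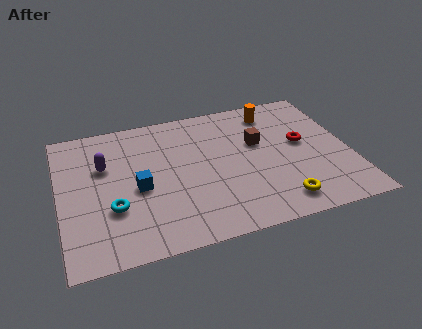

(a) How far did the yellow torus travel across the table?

3.1

The yellow torus moved from about (6.6, 3.5) to (8.8, 1.3), a distance of √(2.2² + 2.2²) ≈ 3.1.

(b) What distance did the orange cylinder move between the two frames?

1.5

From (7.7, 7.5) to (9.1, 6.9), the orange cylinder covered √(1.4² + 0.6²) ≈ 1.5 units.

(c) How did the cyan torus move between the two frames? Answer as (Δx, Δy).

(-1.0, 0.5)

The cyan torus was at about (3.1, 2.3) and moved to about (2.1, 2.8).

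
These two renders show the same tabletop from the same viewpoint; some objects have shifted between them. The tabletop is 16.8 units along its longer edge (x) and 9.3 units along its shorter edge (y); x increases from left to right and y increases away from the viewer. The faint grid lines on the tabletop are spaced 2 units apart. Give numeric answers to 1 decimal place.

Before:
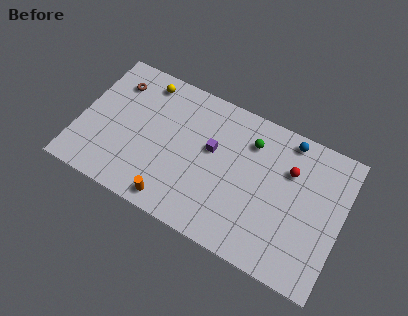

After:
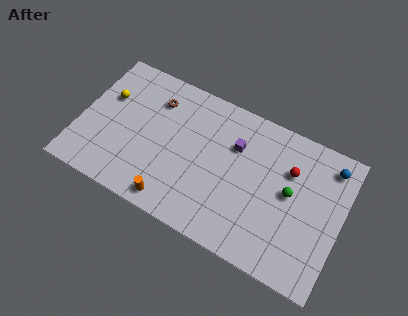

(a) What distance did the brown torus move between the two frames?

2.6

The brown torus moved from about (1.9, 7.2) to (4.5, 7.1), a distance of √(2.6² + 0.1²) ≈ 2.6.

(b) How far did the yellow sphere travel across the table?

3.0

The yellow sphere moved from about (3.7, 8.0) to (1.5, 6.0), a distance of √(2.2² + 2.0²) ≈ 3.0.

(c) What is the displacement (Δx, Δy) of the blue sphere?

(2.7, -0.5)

The blue sphere was at about (13.0, 8.3) and moved to about (15.7, 7.8).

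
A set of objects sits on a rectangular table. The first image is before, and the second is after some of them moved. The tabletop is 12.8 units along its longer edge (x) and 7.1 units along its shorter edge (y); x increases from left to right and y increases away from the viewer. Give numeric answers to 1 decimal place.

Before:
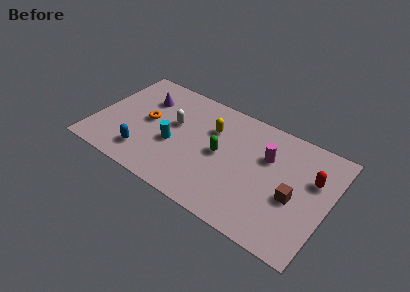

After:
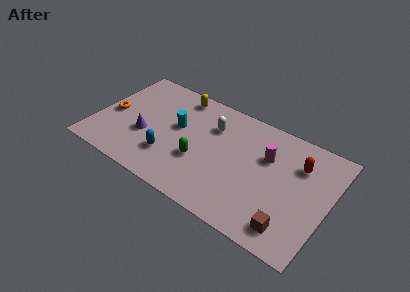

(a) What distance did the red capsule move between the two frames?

0.9

The red capsule moved from about (11.8, 4.6) to (11.0, 5.1), a distance of √(0.8² + 0.5²) ≈ 0.9.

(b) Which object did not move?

the magenta cylinder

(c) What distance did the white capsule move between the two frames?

2.2

From (4.2, 4.2) to (6.2, 5.1), the white capsule covered √(2.0² + 0.9²) ≈ 2.2 units.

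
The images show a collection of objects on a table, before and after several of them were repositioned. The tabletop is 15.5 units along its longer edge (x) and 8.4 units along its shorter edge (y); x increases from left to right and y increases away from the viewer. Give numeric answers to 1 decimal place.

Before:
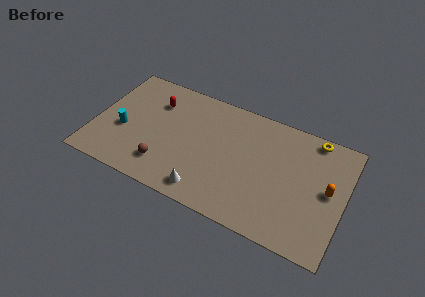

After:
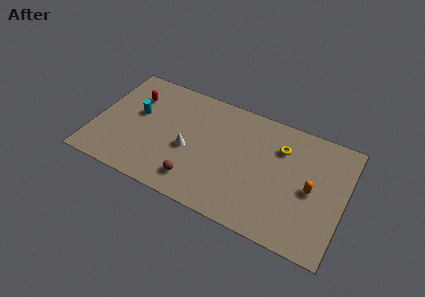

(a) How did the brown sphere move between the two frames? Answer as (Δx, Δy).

(2.0, -0.3)

The brown sphere was at about (4.6, 1.9) and moved to about (6.6, 1.6).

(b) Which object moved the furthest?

the white cone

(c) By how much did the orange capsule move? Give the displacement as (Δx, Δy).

(-1.0, -0.4)

From the two frames, the orange capsule sits at roughly (14.5, 4.4) before and (13.5, 4.0) after.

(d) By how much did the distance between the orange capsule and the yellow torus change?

-0.4

The distance was about 3.4 in the first image and 3.0 in the second, so they moved 0.4 units closer together.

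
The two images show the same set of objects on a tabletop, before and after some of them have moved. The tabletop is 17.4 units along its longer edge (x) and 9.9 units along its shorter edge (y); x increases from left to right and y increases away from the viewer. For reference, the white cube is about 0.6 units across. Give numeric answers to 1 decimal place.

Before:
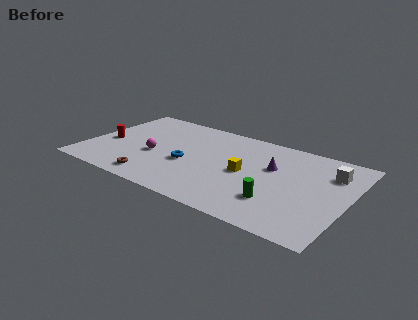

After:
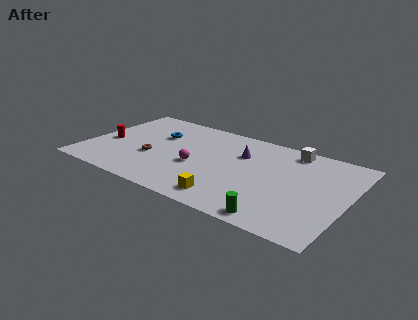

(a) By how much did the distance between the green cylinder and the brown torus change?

+1.2

They were about 8.1 units apart before and 9.3 after — 1.2 units further apart.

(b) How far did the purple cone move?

2.3

The purple cone was near (12.3, 6.2) before and (10.1, 6.8) after, so it travelled √(2.2² + 0.6²) ≈ 2.3 units.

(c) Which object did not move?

the red cylinder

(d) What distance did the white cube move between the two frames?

3.1

The white cube was near (16.0, 7.3) before and (13.2, 8.7) after, so it travelled √(2.8² + 1.4²) ≈ 3.1 units.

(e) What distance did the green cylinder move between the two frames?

1.7

The green cylinder moved from about (13.1, 2.7) to (13.4, 1.0), a distance of √(0.3² + 1.7²) ≈ 1.7.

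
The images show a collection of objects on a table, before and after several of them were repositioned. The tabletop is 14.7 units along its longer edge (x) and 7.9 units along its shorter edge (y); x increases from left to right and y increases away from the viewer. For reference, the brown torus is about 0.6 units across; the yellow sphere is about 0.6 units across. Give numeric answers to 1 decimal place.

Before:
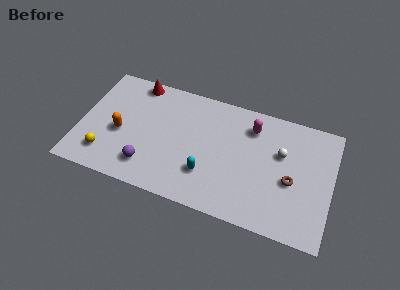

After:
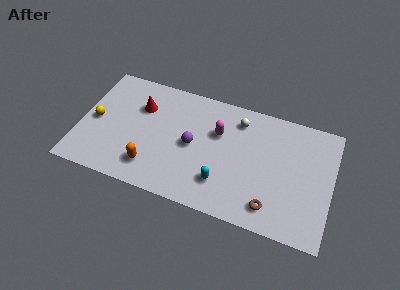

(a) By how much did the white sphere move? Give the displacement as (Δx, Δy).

(-2.6, 1.4)

The white sphere was at about (11.7, 5.0) and moved to about (9.1, 6.4).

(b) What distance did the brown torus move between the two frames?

2.2

From (12.4, 3.4) to (11.4, 1.4), the brown torus covered √(1.0² + 2.0²) ≈ 2.2 units.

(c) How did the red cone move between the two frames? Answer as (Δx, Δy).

(0.4, -1.6)

The red cone was at about (3.0, 7.1) and moved to about (3.4, 5.5).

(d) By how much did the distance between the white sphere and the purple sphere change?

-4.7

The distance was about 8.2 in the first image and 3.5 in the second, so they moved 4.7 units closer together.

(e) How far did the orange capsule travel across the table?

2.6

From (2.4, 3.4) to (4.4, 1.7), the orange capsule covered √(2.0² + 1.7²) ≈ 2.6 units.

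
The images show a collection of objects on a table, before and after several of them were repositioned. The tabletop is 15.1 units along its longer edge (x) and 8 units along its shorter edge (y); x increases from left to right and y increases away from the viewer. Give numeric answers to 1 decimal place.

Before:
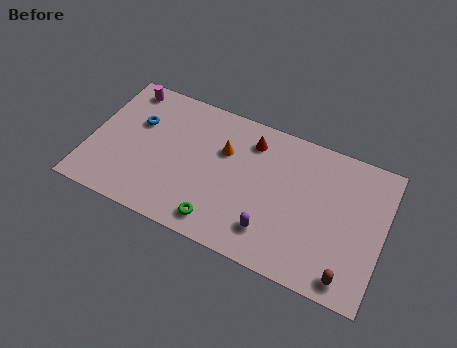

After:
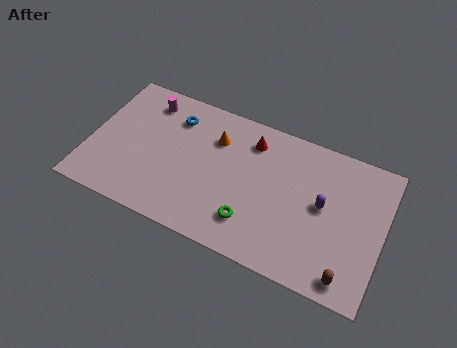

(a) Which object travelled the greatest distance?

the purple capsule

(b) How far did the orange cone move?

0.7

The orange cone was near (6.8, 5.3) before and (6.3, 5.8) after, so it travelled √(0.5² + 0.5²) ≈ 0.7 units.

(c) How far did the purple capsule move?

3.5

The purple capsule moved from about (9.6, 1.8) to (12.0, 4.3), a distance of √(2.4² + 2.5²) ≈ 3.5.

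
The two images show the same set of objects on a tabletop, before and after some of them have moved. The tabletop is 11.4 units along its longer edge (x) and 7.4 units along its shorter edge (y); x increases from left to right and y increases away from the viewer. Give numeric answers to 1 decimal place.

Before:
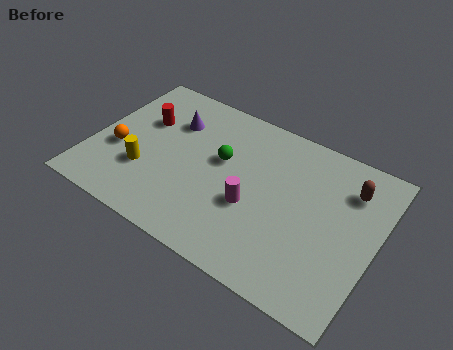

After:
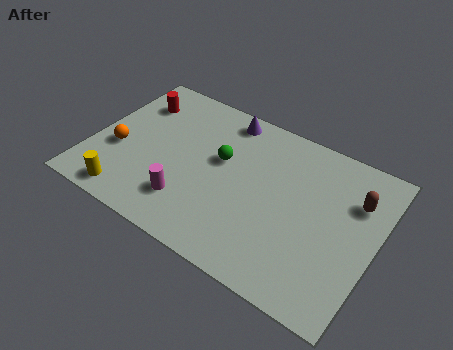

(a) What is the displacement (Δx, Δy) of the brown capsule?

(0.3, -0.4)

From the two frames, the brown capsule sits at roughly (10.1, 5.6) before and (10.4, 5.2) after.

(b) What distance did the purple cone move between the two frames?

2.3

From (2.9, 5.3) to (4.9, 6.5), the purple cone covered √(2.0² + 1.2²) ≈ 2.3 units.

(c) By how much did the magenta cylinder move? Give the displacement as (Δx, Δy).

(-2.4, -1.1)

The magenta cylinder was at about (6.6, 2.9) and moved to about (4.2, 1.8).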